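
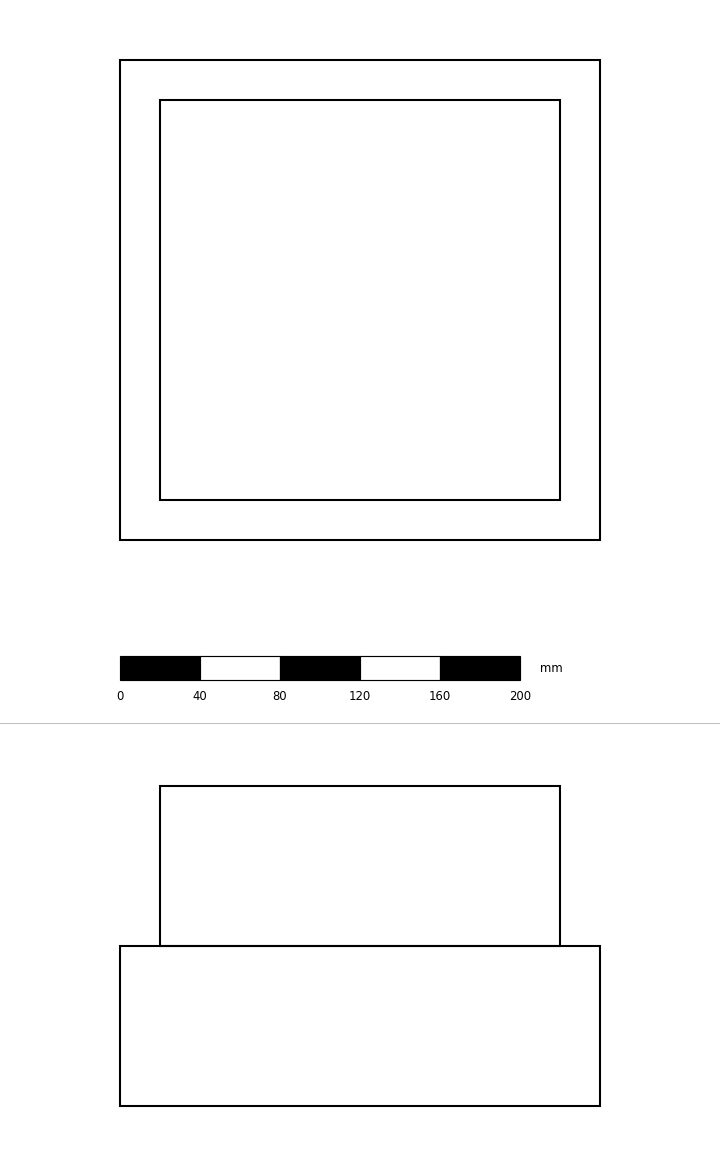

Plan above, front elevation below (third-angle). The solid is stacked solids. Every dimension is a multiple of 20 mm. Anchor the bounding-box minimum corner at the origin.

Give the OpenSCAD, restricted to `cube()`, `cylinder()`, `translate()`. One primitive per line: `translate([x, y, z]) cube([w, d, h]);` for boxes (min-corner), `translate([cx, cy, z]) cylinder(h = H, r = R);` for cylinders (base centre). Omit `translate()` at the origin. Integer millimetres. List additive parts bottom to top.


cube([240, 240, 80]);
translate([20, 20, 80]) cube([200, 200, 80]);


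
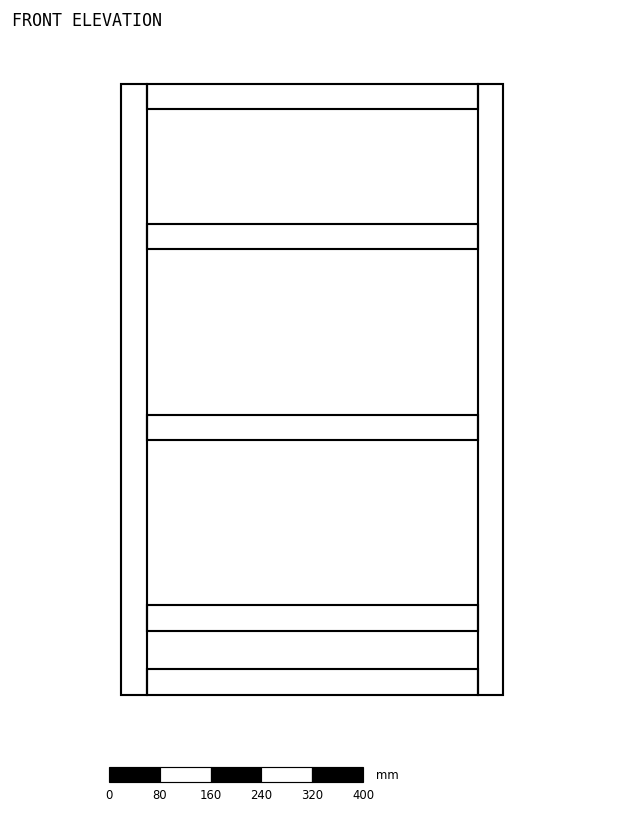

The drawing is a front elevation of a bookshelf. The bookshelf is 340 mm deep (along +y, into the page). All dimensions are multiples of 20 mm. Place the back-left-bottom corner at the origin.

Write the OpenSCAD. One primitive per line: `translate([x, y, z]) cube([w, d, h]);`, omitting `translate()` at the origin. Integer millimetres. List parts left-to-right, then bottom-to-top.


cube([40, 340, 960]);
translate([40, 0, 0]) cube([520, 340, 40]);
translate([40, 0, 100]) cube([520, 340, 40]);
translate([40, 0, 400]) cube([520, 340, 40]);
translate([40, 0, 700]) cube([520, 340, 40]);
translate([40, 0, 920]) cube([520, 340, 40]);
translate([560, 0, 0]) cube([40, 340, 960]);


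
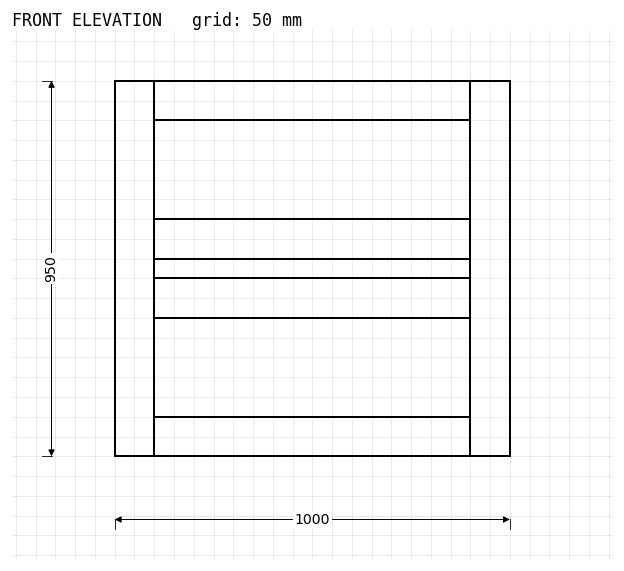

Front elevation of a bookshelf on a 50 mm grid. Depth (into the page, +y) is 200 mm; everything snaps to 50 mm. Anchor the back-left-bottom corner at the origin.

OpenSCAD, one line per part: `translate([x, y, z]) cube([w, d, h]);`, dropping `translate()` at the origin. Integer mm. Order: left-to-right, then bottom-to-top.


cube([100, 200, 950]);
translate([100, 0, 0]) cube([800, 200, 100]);
translate([100, 0, 350]) cube([800, 200, 100]);
translate([100, 0, 500]) cube([800, 200, 100]);
translate([100, 0, 850]) cube([800, 200, 100]);
translate([900, 0, 0]) cube([100, 200, 950]);


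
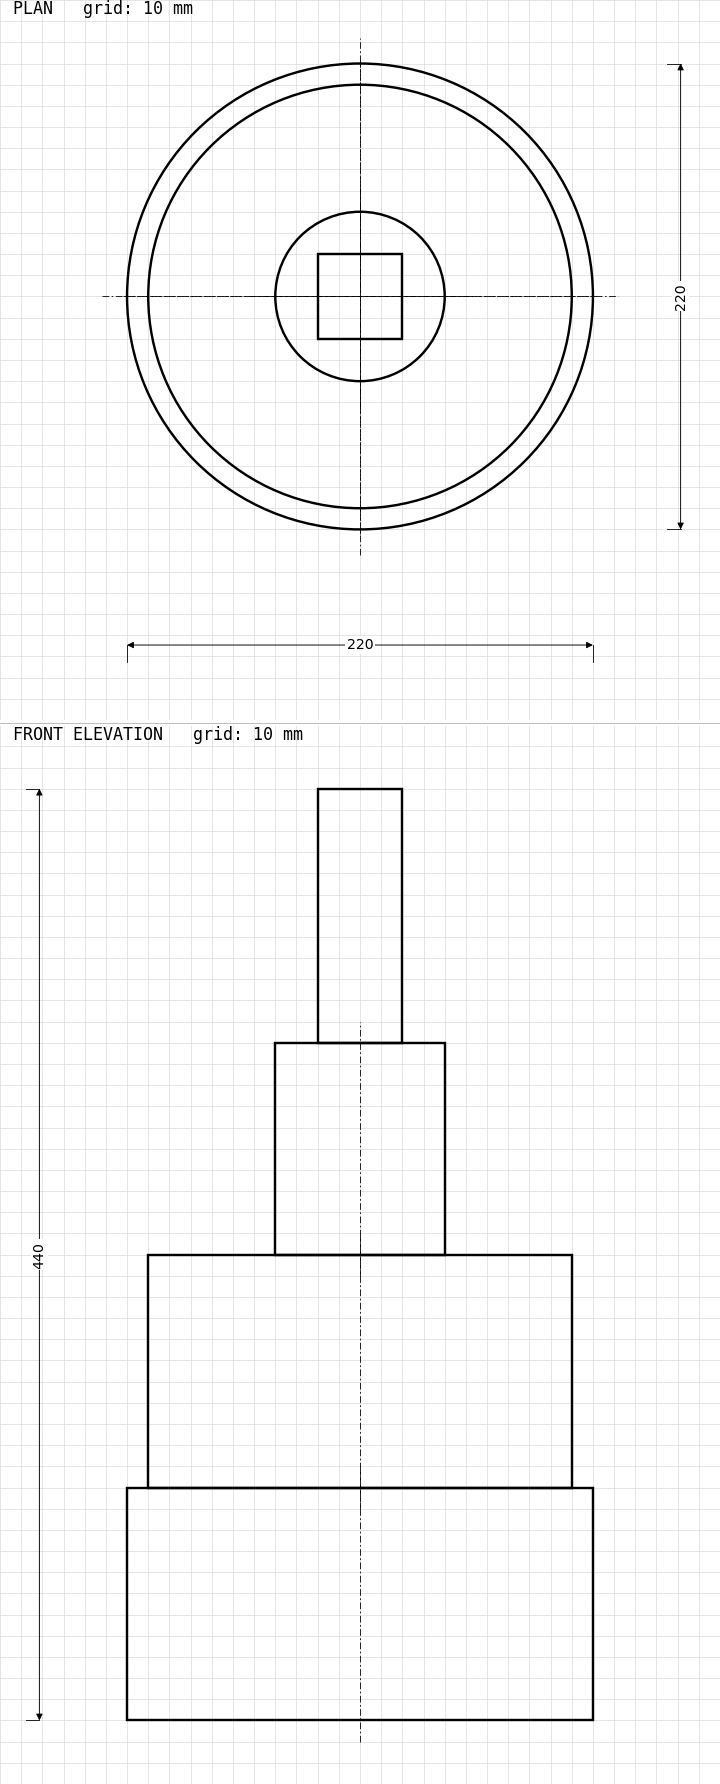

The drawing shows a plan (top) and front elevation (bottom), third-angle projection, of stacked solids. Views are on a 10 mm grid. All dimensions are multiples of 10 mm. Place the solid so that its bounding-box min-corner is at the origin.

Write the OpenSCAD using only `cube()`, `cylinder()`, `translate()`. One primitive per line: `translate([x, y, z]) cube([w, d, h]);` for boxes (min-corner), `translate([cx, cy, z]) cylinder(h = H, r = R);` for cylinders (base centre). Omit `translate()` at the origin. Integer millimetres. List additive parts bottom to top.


translate([110, 110, 0]) cylinder(h = 110, r = 110);
translate([110, 110, 110]) cylinder(h = 110, r = 100);
translate([110, 110, 220]) cylinder(h = 100, r = 40);
translate([90, 90, 320]) cube([40, 40, 120]);


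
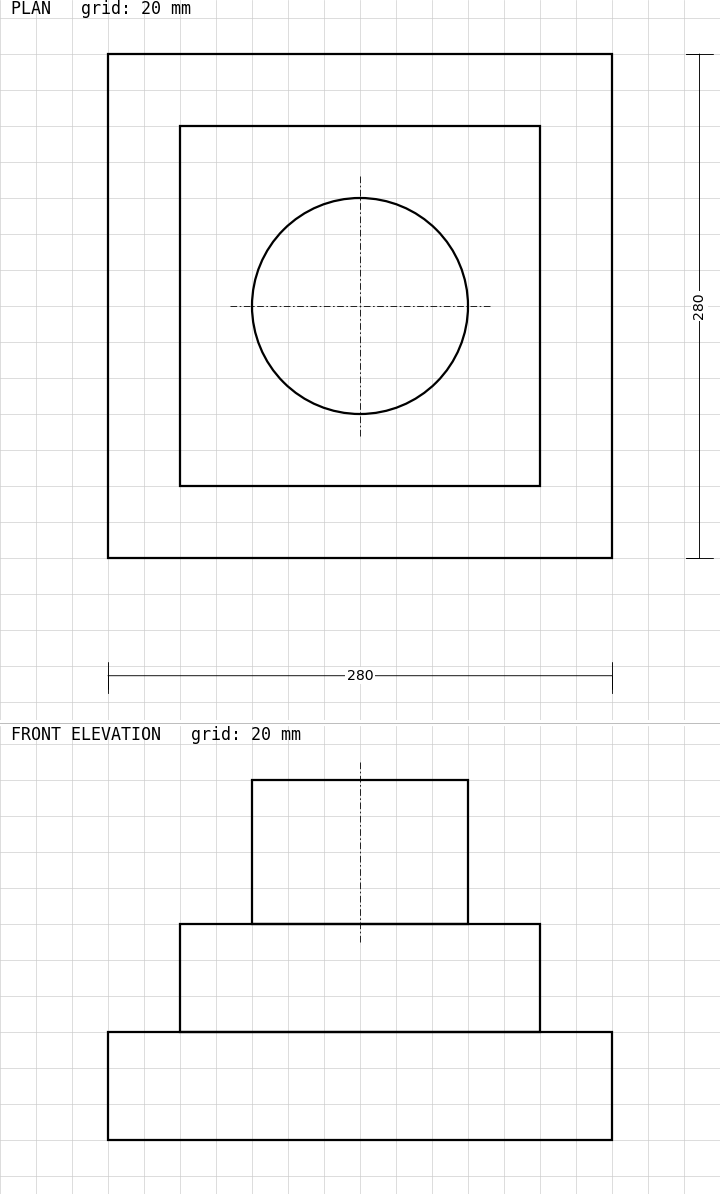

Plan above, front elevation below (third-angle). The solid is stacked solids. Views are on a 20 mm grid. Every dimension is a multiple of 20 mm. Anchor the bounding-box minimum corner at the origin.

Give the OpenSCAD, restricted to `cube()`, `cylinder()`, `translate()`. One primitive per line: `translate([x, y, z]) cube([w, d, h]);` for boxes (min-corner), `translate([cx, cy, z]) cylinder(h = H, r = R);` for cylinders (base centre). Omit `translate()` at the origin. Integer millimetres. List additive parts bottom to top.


cube([280, 280, 60]);
translate([40, 40, 60]) cube([200, 200, 60]);
translate([140, 140, 120]) cylinder(h = 80, r = 60);


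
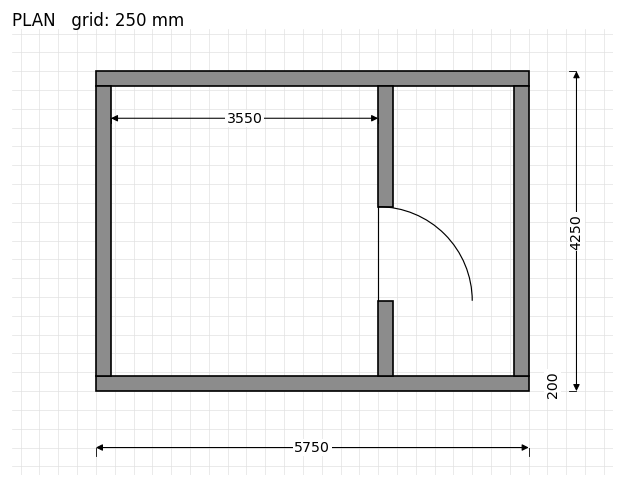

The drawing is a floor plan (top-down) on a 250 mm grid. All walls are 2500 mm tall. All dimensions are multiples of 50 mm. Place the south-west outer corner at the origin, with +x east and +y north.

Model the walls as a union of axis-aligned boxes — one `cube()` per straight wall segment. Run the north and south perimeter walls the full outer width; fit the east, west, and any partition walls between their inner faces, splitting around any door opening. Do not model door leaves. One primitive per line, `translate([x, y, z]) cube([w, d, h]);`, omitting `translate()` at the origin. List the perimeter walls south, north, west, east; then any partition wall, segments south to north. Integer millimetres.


cube([5750, 200, 2500]);
translate([0, 4050, 0]) cube([5750, 200, 2500]);
translate([0, 200, 0]) cube([200, 3850, 2500]);
translate([5550, 200, 0]) cube([200, 3850, 2500]);
translate([3750, 200, 0]) cube([200, 1000, 2500]);
translate([3750, 2450, 0]) cube([200, 1600, 2500]);


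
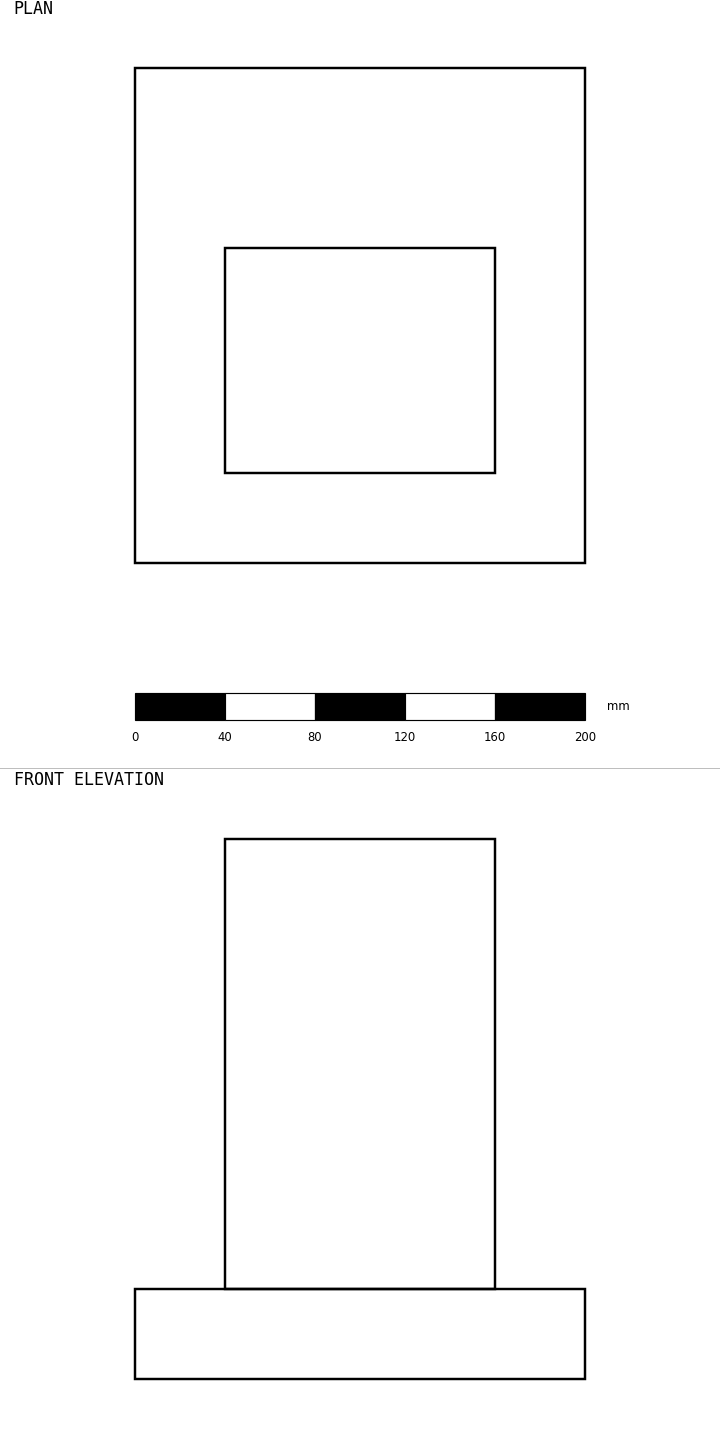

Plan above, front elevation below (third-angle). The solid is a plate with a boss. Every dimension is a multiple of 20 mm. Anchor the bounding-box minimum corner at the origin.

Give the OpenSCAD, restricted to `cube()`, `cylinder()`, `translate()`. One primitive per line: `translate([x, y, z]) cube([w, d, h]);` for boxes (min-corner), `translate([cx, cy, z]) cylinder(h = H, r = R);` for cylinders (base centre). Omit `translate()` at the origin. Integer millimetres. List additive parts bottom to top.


cube([200, 220, 40]);
translate([40, 40, 40]) cube([120, 100, 200]);


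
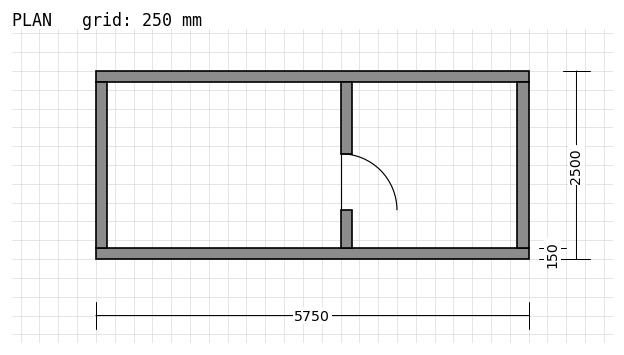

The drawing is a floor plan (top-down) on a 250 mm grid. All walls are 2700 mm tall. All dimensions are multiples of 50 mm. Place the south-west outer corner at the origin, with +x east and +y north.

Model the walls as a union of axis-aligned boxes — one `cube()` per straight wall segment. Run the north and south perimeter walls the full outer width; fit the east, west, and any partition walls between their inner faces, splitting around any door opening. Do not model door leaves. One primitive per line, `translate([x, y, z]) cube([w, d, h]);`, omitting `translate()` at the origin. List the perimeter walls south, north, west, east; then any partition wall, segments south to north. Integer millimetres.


cube([5750, 150, 2700]);
translate([0, 2350, 0]) cube([5750, 150, 2700]);
translate([0, 150, 0]) cube([150, 2200, 2700]);
translate([5600, 150, 0]) cube([150, 2200, 2700]);
translate([3250, 150, 0]) cube([150, 500, 2700]);
translate([3250, 1400, 0]) cube([150, 950, 2700]);


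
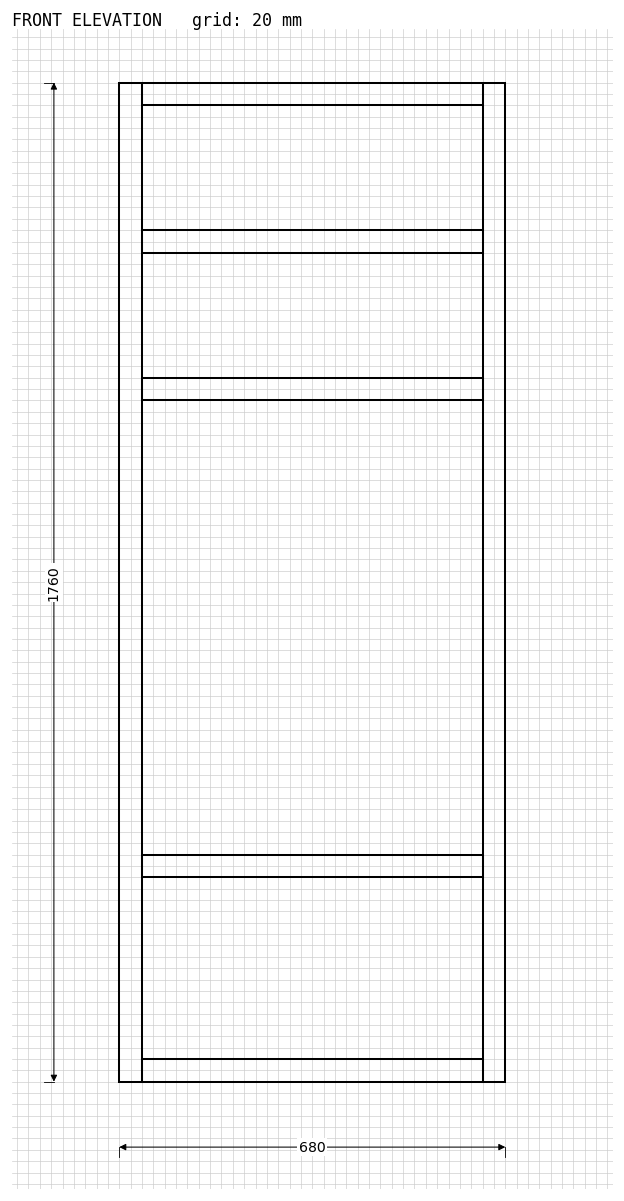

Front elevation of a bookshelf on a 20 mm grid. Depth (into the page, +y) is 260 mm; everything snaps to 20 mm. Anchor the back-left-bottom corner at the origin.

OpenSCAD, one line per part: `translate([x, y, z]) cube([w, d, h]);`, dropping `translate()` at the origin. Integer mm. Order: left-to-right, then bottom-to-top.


cube([40, 260, 1760]);
translate([40, 0, 0]) cube([600, 260, 40]);
translate([40, 0, 360]) cube([600, 260, 40]);
translate([40, 0, 1200]) cube([600, 260, 40]);
translate([40, 0, 1460]) cube([600, 260, 40]);
translate([40, 0, 1720]) cube([600, 260, 40]);
translate([640, 0, 0]) cube([40, 260, 1760]);


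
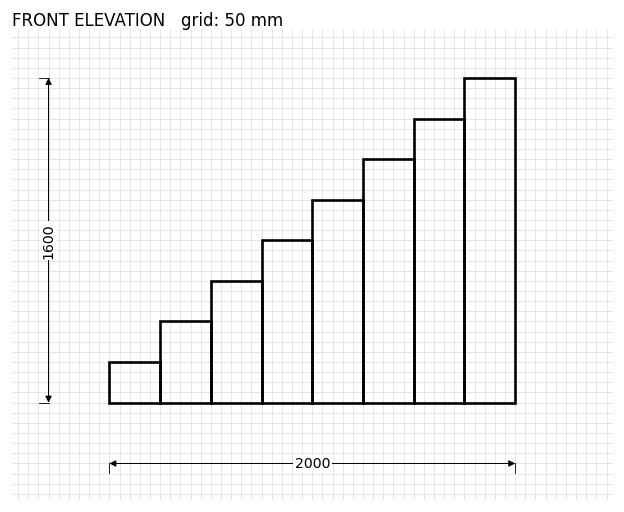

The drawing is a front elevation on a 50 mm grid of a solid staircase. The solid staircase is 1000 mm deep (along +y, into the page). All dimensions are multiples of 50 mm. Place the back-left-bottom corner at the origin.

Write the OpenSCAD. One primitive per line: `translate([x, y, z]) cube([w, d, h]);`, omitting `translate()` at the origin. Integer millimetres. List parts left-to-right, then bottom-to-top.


cube([250, 1000, 200]);
translate([250, 0, 0]) cube([250, 1000, 400]);
translate([500, 0, 0]) cube([250, 1000, 600]);
translate([750, 0, 0]) cube([250, 1000, 800]);
translate([1000, 0, 0]) cube([250, 1000, 1000]);
translate([1250, 0, 0]) cube([250, 1000, 1200]);
translate([1500, 0, 0]) cube([250, 1000, 1400]);
translate([1750, 0, 0]) cube([250, 1000, 1600]);


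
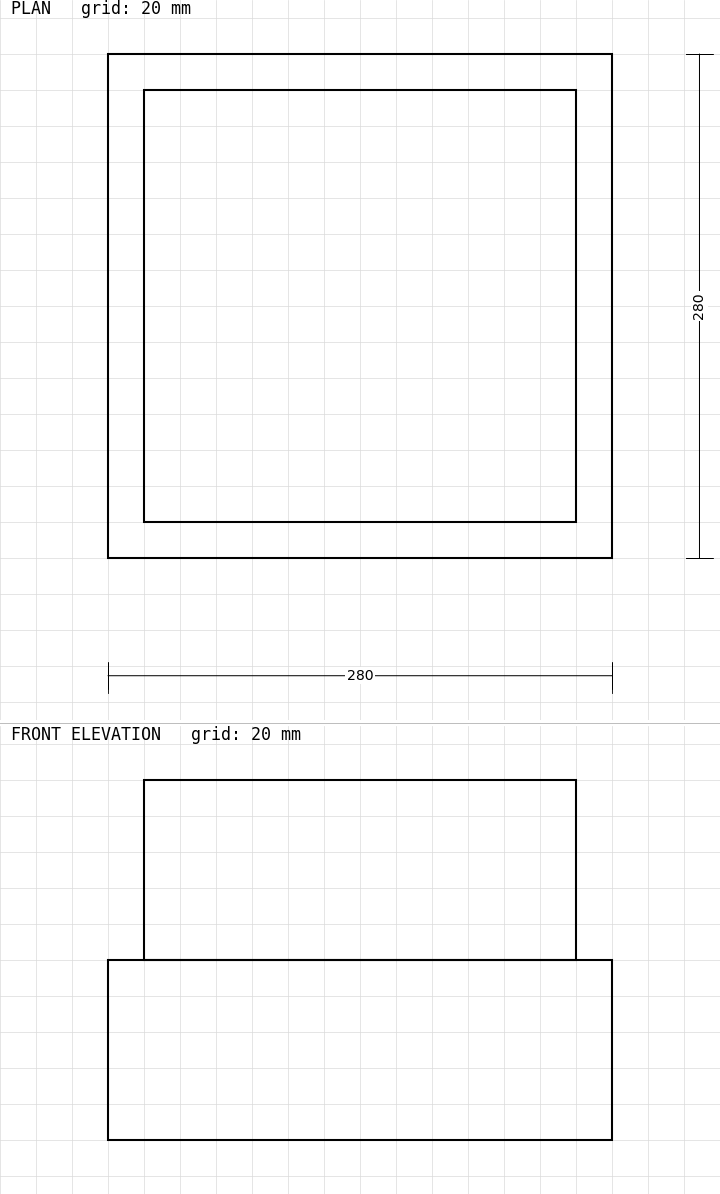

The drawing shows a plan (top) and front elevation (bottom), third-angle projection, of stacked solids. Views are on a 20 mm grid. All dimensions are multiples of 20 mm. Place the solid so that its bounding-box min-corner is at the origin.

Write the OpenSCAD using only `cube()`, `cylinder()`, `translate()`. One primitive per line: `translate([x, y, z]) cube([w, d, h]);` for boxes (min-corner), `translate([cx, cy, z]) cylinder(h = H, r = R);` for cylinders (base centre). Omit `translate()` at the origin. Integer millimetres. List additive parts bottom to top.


cube([280, 280, 100]);
translate([20, 20, 100]) cube([240, 240, 100]);


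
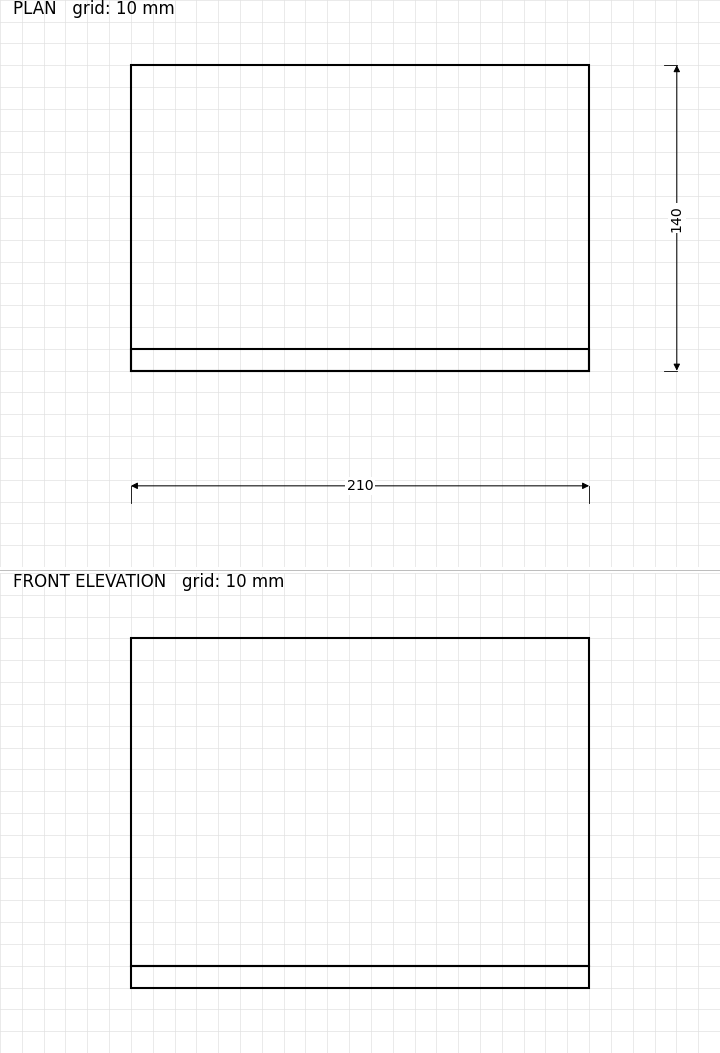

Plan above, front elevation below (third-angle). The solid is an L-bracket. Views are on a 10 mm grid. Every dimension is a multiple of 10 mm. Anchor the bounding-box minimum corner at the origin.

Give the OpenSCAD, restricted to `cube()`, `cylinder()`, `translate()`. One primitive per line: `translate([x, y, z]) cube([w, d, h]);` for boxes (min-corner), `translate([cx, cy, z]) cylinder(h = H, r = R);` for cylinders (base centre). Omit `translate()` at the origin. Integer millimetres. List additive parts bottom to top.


cube([210, 140, 10]);
translate([0, 0, 10]) cube([210, 10, 150]);


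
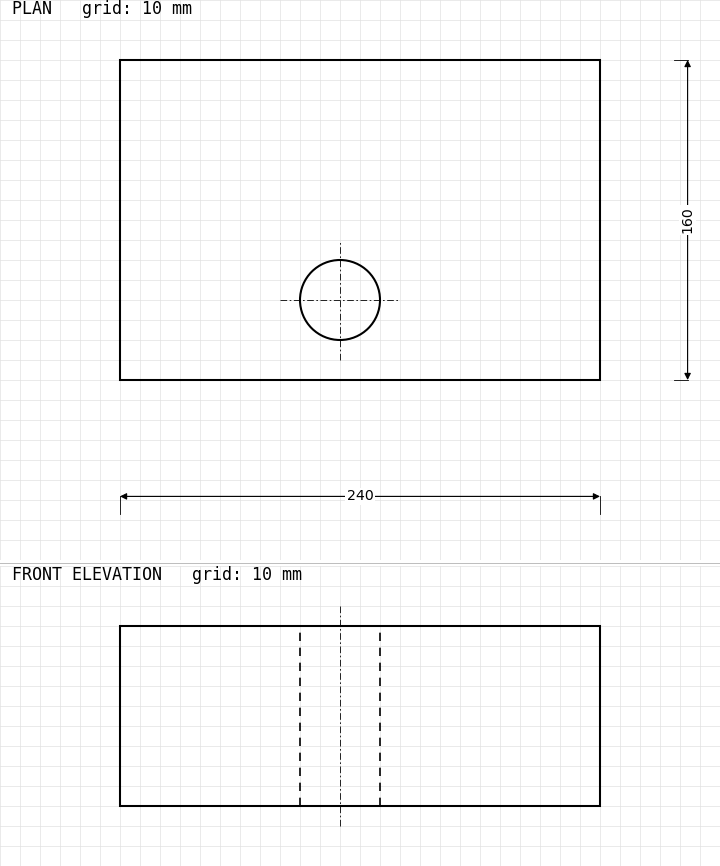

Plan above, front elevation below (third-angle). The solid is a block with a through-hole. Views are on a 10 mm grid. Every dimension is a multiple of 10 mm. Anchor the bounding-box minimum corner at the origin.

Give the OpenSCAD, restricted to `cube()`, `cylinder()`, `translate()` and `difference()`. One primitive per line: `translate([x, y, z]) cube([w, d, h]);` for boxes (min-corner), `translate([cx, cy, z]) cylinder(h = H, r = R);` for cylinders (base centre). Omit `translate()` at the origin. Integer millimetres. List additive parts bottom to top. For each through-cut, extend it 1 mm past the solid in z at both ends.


difference() {
  cube([240, 160, 90]);
  translate([110, 40, -1]) cylinder(h = 92, r = 20);
}


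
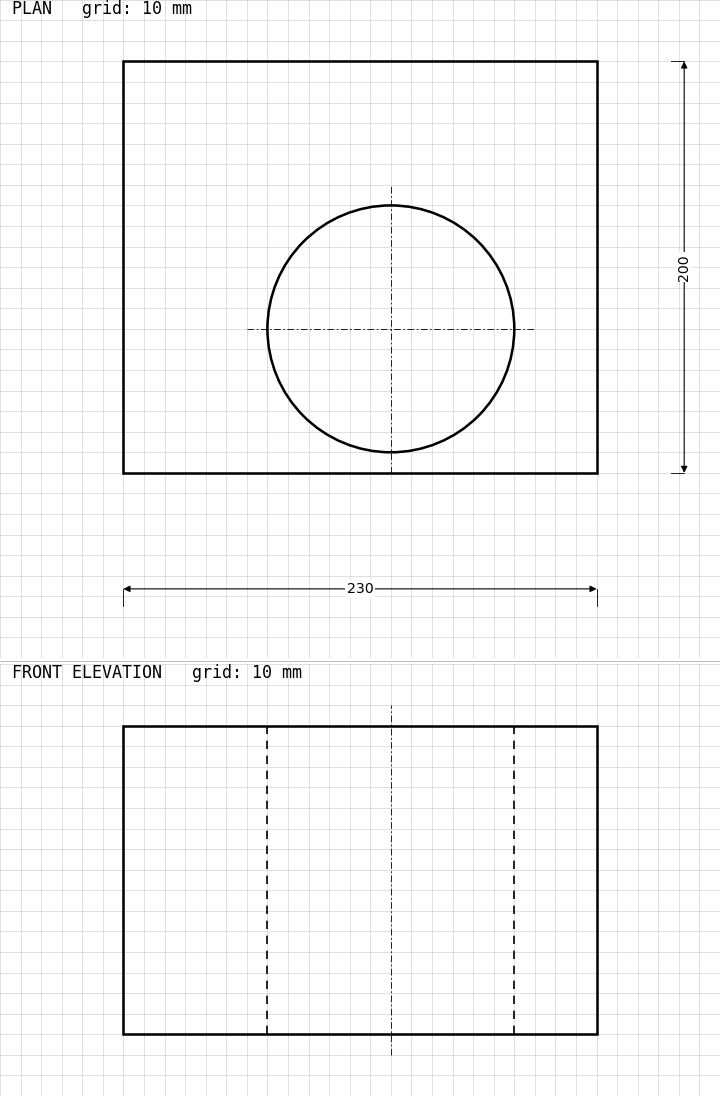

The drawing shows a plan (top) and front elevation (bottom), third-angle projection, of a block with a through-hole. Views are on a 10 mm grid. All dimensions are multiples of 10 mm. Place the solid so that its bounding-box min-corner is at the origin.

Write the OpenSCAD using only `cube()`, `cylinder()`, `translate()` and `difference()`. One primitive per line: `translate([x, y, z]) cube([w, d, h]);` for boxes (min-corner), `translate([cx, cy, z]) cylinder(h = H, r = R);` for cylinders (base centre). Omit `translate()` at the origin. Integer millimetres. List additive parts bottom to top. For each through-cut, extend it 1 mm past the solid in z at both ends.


difference() {
  cube([230, 200, 150]);
  translate([130, 70, -1]) cylinder(h = 152, r = 60);
}


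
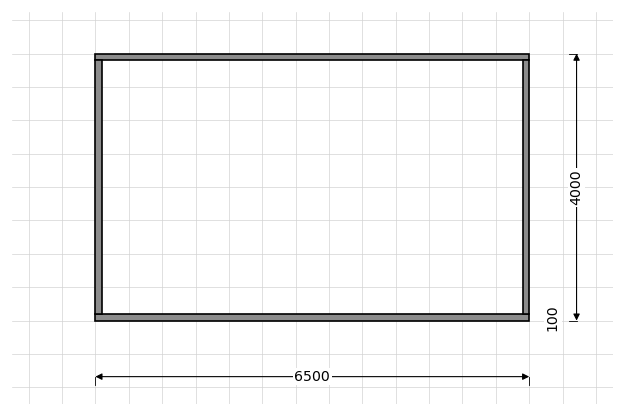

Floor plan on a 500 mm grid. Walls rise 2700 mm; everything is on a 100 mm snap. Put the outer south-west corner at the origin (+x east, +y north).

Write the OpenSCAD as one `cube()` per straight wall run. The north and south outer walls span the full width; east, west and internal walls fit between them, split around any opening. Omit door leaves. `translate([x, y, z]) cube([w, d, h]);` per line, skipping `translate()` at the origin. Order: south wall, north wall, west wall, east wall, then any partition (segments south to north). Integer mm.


cube([6500, 100, 2700]);
translate([0, 3900, 0]) cube([6500, 100, 2700]);
translate([0, 100, 0]) cube([100, 3800, 2700]);
translate([6400, 100, 0]) cube([100, 3800, 2700]);


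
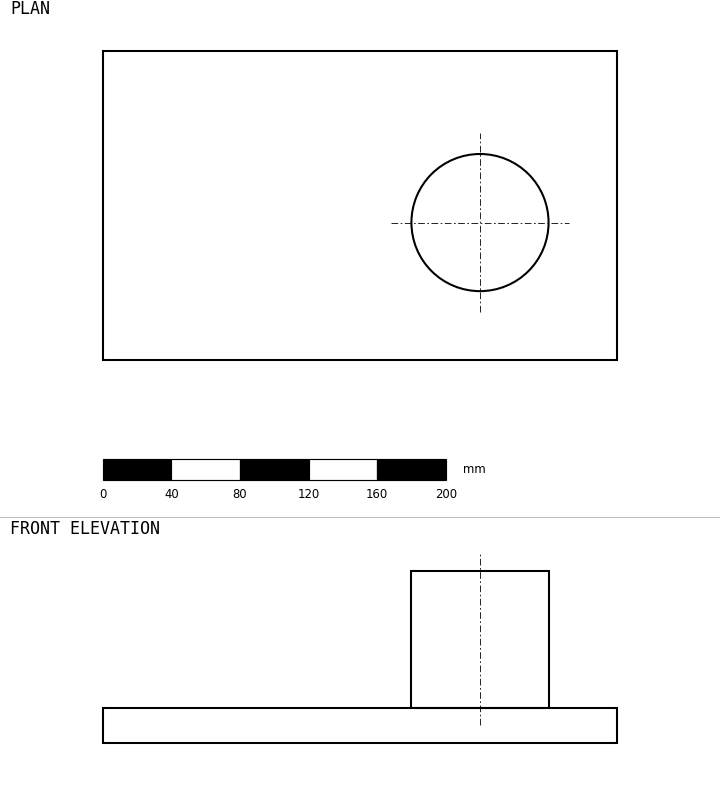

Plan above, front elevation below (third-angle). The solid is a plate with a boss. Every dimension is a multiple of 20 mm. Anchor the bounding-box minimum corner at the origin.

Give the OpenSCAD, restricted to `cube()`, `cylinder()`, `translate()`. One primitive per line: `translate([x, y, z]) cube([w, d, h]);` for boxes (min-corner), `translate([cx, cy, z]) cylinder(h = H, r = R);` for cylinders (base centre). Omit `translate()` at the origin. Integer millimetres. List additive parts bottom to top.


cube([300, 180, 20]);
translate([220, 80, 20]) cylinder(h = 80, r = 40);


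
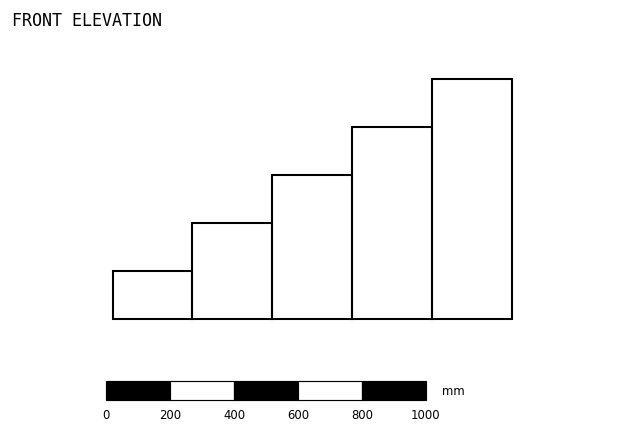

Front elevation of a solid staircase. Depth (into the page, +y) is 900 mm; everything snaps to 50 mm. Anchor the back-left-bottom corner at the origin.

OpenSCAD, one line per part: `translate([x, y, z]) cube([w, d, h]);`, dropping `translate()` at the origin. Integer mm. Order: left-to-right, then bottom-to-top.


cube([250, 900, 150]);
translate([250, 0, 0]) cube([250, 900, 300]);
translate([500, 0, 0]) cube([250, 900, 450]);
translate([750, 0, 0]) cube([250, 900, 600]);
translate([1000, 0, 0]) cube([250, 900, 750]);


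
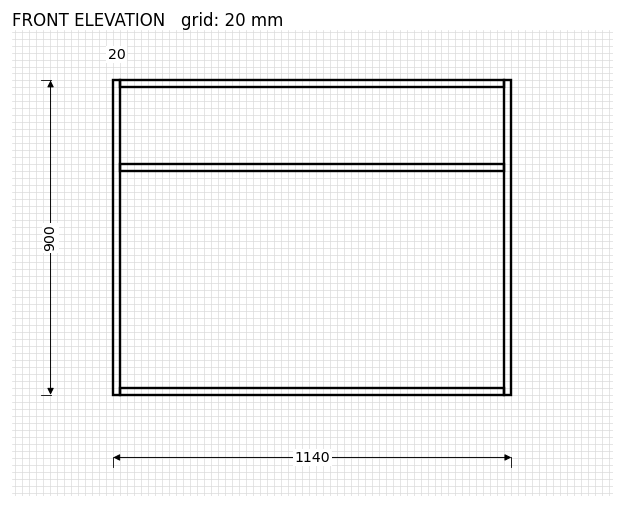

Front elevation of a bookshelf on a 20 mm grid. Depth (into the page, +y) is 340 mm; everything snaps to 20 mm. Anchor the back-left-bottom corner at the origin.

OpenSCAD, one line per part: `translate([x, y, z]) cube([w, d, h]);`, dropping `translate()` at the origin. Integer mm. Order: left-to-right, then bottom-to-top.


cube([20, 340, 900]);
translate([20, 0, 0]) cube([1100, 340, 20]);
translate([20, 0, 640]) cube([1100, 340, 20]);
translate([20, 0, 880]) cube([1100, 340, 20]);
translate([1120, 0, 0]) cube([20, 340, 900]);


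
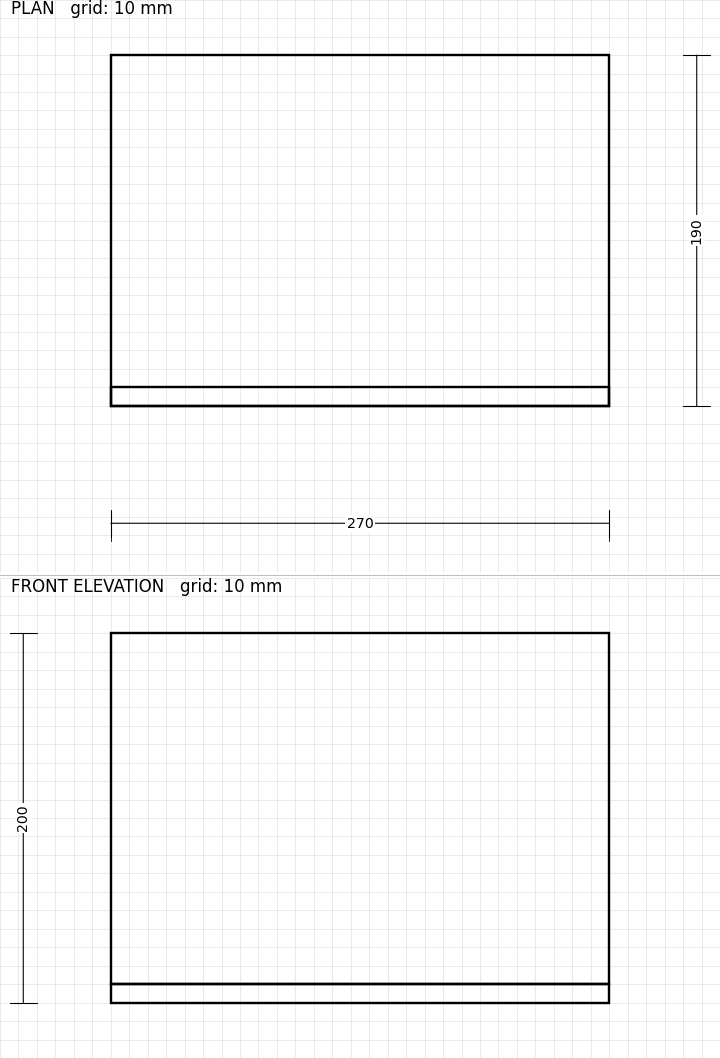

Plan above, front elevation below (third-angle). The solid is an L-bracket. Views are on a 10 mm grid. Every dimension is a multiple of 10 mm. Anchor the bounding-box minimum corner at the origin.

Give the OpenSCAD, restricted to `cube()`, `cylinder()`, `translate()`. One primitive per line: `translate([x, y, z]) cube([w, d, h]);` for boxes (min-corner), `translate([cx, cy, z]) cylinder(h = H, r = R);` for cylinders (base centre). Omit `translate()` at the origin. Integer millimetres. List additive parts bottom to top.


cube([270, 190, 10]);
translate([0, 0, 10]) cube([270, 10, 190]);


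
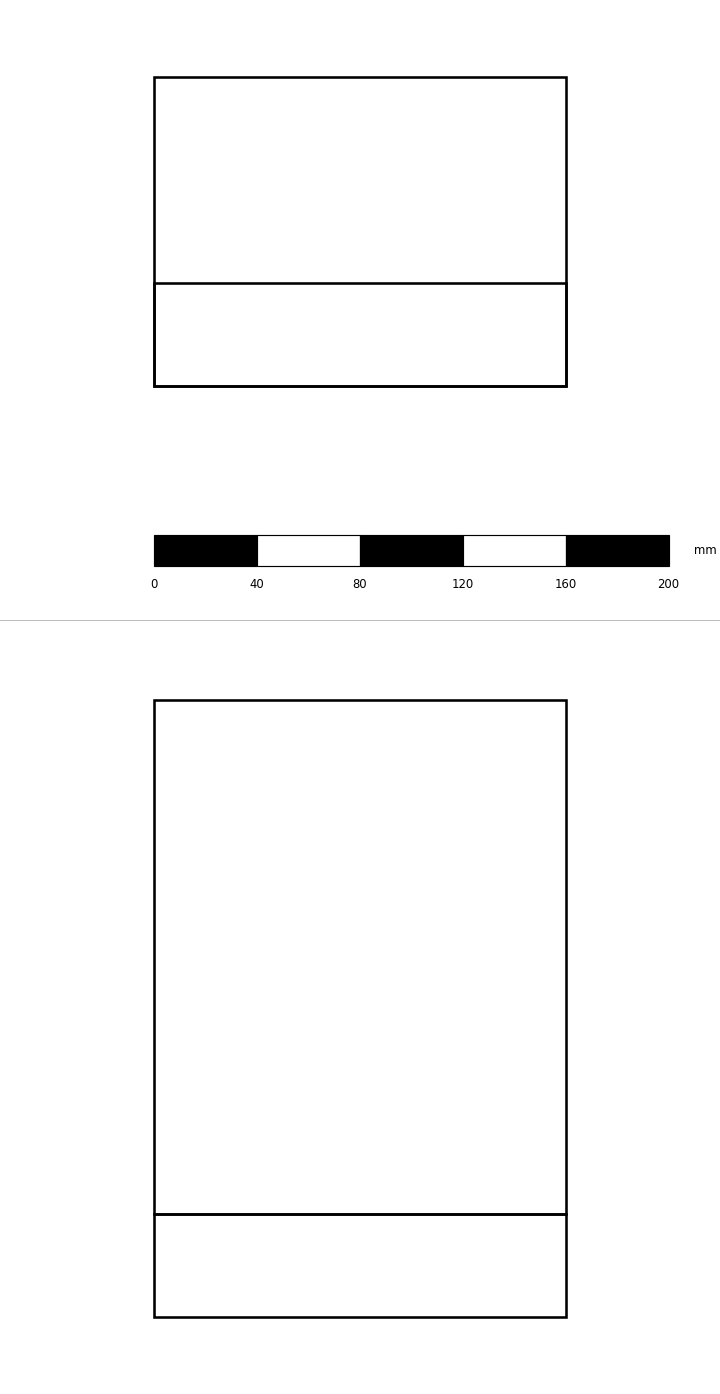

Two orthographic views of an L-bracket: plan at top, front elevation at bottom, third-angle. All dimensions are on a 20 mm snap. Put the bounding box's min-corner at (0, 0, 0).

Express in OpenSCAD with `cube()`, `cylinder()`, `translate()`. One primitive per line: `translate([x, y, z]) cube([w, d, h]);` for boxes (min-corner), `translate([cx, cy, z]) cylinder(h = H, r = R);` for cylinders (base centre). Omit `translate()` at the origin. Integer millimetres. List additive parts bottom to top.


cube([160, 120, 40]);
translate([0, 0, 40]) cube([160, 40, 200]);


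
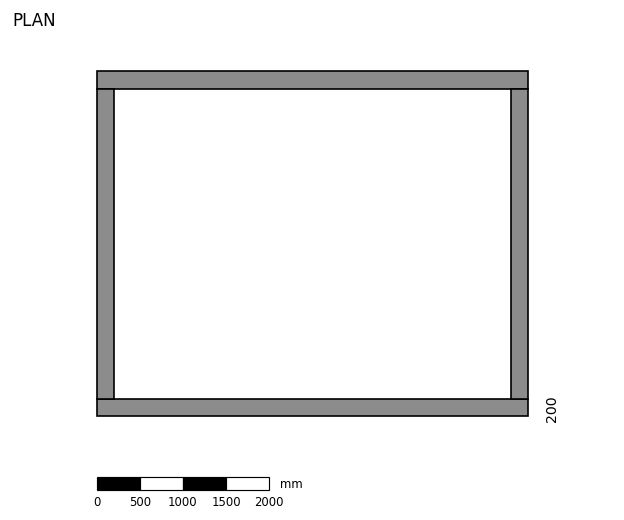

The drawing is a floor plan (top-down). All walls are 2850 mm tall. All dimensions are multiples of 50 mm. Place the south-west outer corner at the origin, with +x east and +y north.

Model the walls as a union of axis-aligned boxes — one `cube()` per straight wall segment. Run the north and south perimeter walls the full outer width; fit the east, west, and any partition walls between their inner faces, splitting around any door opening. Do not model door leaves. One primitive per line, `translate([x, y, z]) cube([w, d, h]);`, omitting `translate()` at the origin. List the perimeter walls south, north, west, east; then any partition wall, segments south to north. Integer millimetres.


cube([5000, 200, 2850]);
translate([0, 3800, 0]) cube([5000, 200, 2850]);
translate([0, 200, 0]) cube([200, 3600, 2850]);
translate([4800, 200, 0]) cube([200, 3600, 2850]);


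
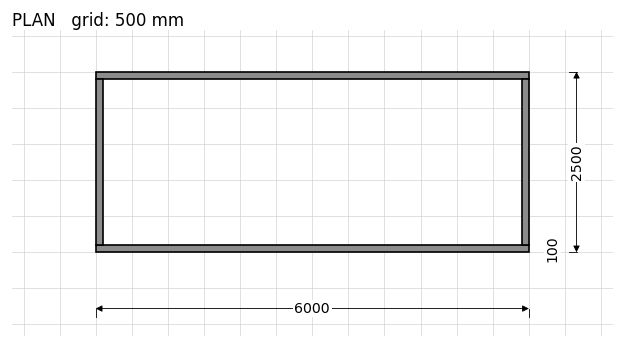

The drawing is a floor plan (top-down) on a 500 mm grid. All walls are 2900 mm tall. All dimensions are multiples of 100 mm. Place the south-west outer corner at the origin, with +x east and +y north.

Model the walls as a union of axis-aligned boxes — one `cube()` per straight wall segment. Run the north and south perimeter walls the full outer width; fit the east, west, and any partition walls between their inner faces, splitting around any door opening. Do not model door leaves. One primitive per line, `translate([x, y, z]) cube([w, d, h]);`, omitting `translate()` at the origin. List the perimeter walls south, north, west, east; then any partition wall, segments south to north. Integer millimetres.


cube([6000, 100, 2900]);
translate([0, 2400, 0]) cube([6000, 100, 2900]);
translate([0, 100, 0]) cube([100, 2300, 2900]);
translate([5900, 100, 0]) cube([100, 2300, 2900]);


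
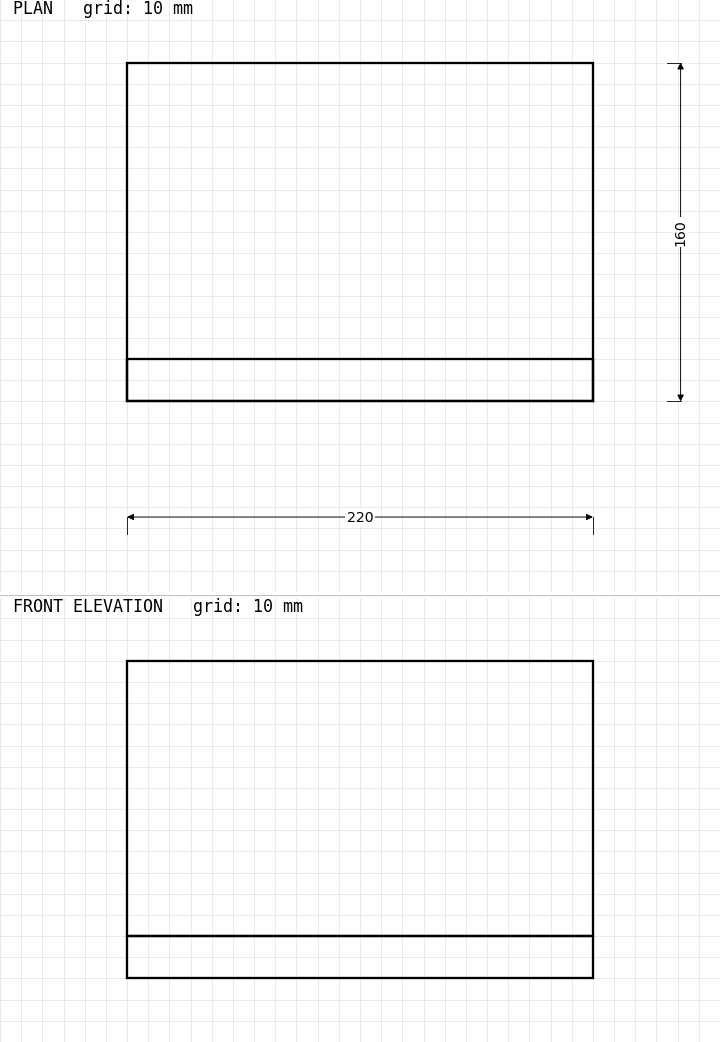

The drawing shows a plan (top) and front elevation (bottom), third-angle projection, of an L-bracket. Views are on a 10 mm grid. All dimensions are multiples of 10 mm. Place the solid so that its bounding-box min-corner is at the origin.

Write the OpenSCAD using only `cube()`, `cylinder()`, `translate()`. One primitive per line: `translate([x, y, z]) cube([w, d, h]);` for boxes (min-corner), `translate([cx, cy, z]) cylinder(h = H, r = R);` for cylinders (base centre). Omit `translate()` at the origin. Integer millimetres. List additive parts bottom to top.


cube([220, 160, 20]);
translate([0, 0, 20]) cube([220, 20, 130]);


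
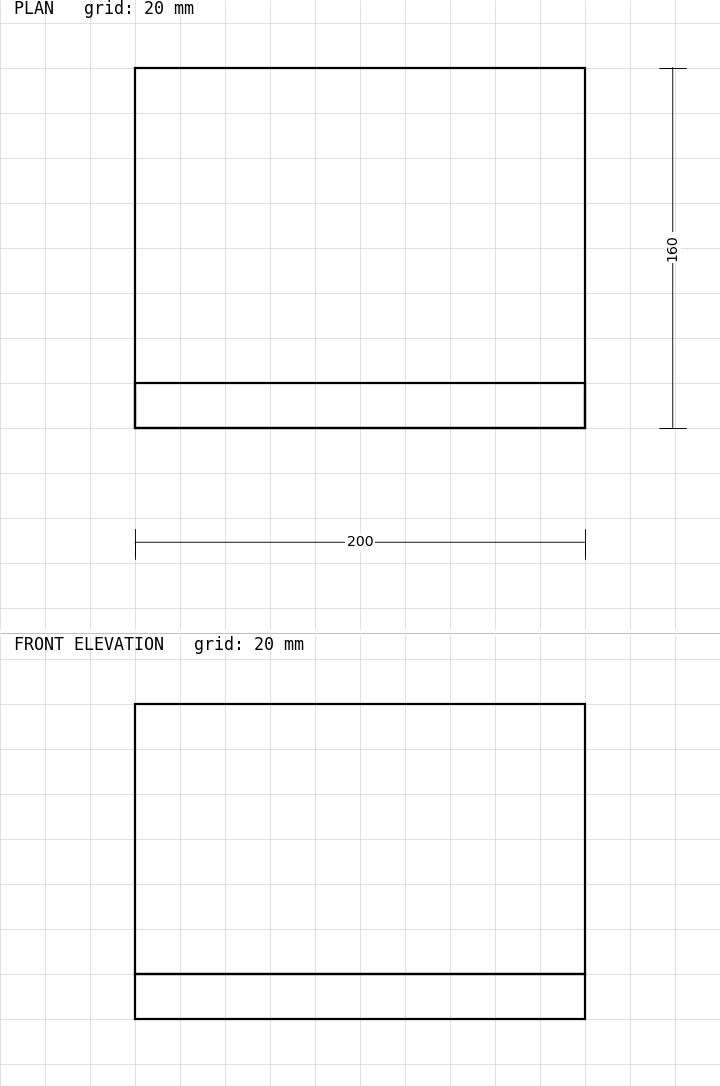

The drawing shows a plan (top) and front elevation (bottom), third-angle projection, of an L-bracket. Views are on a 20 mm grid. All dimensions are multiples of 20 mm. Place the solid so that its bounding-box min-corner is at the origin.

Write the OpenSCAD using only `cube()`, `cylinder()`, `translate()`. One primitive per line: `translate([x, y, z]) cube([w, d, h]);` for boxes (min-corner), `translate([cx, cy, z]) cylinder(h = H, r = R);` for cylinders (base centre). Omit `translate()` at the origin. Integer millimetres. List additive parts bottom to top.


cube([200, 160, 20]);
translate([0, 0, 20]) cube([200, 20, 120]);


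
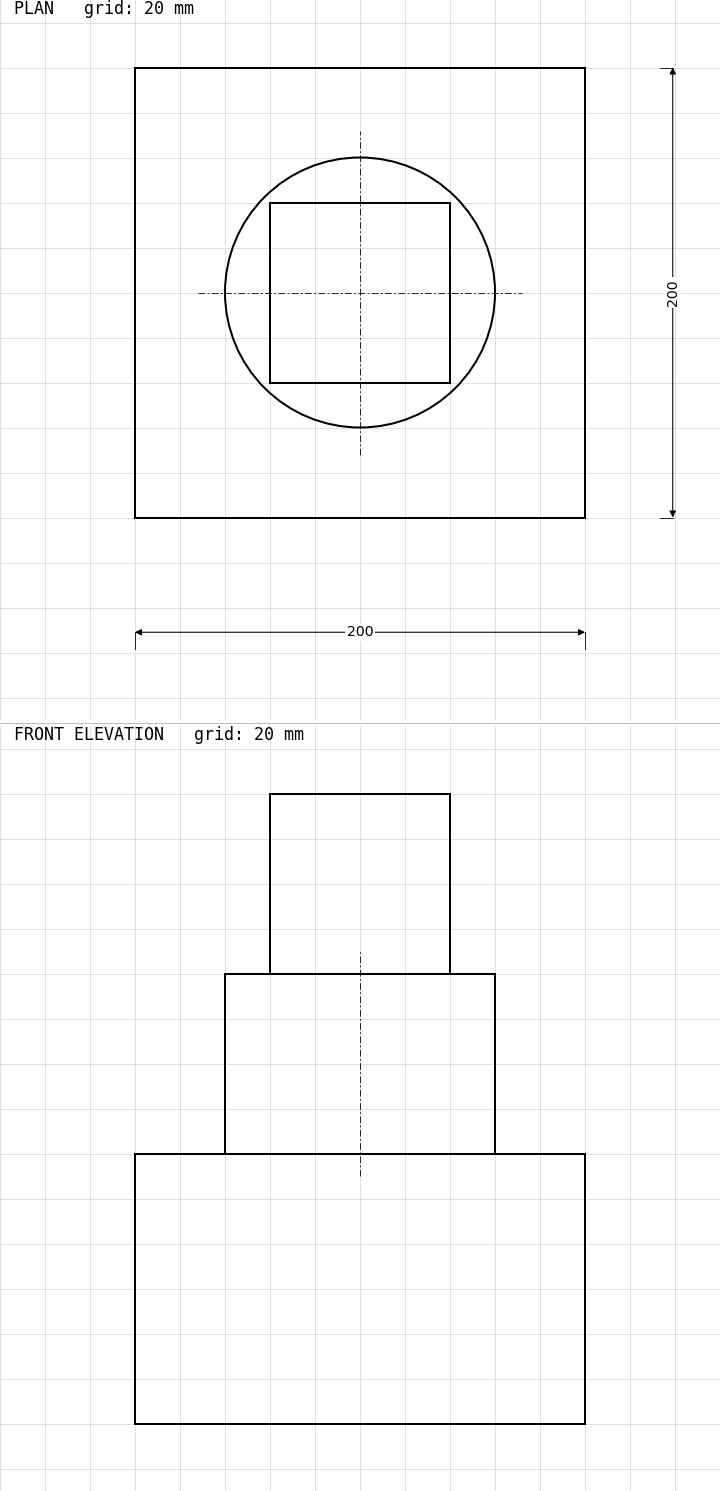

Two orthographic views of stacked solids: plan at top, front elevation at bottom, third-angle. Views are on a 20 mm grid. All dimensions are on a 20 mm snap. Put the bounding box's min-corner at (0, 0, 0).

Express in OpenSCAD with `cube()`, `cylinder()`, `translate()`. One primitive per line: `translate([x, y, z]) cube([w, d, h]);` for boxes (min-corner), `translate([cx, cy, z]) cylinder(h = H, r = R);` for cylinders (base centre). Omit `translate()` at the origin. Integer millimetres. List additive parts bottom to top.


cube([200, 200, 120]);
translate([100, 100, 120]) cylinder(h = 80, r = 60);
translate([60, 60, 200]) cube([80, 80, 80]);


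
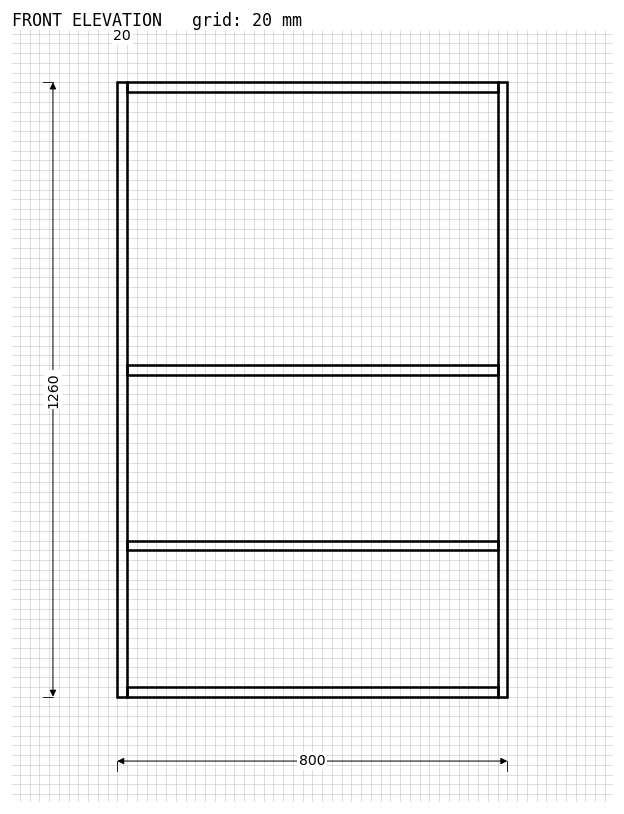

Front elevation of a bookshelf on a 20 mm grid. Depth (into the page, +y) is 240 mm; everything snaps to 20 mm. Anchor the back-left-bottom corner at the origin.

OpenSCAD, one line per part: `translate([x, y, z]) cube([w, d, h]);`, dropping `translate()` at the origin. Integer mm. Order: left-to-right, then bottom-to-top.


cube([20, 240, 1260]);
translate([20, 0, 0]) cube([760, 240, 20]);
translate([20, 0, 300]) cube([760, 240, 20]);
translate([20, 0, 660]) cube([760, 240, 20]);
translate([20, 0, 1240]) cube([760, 240, 20]);
translate([780, 0, 0]) cube([20, 240, 1260]);


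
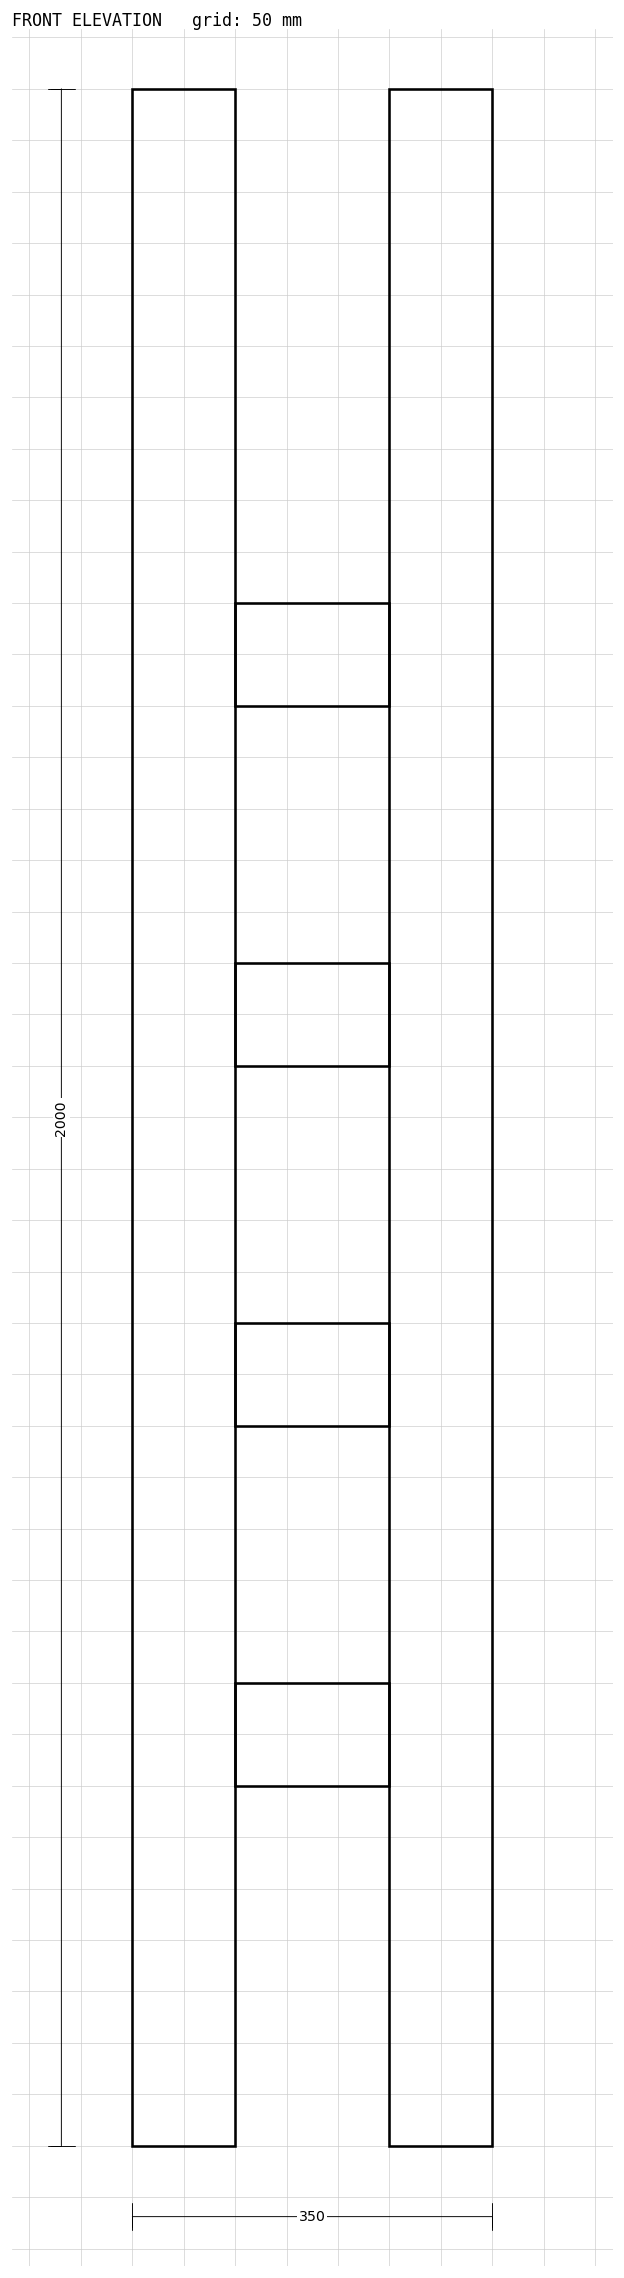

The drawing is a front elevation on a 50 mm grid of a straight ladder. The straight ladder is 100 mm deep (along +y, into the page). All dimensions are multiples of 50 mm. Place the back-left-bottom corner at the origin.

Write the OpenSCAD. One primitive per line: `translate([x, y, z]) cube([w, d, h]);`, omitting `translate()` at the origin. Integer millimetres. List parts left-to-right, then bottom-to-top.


cube([100, 100, 2000]);
translate([100, 0, 350]) cube([150, 100, 100]);
translate([100, 0, 700]) cube([150, 100, 100]);
translate([100, 0, 1050]) cube([150, 100, 100]);
translate([100, 0, 1400]) cube([150, 100, 100]);
translate([250, 0, 0]) cube([100, 100, 2000]);


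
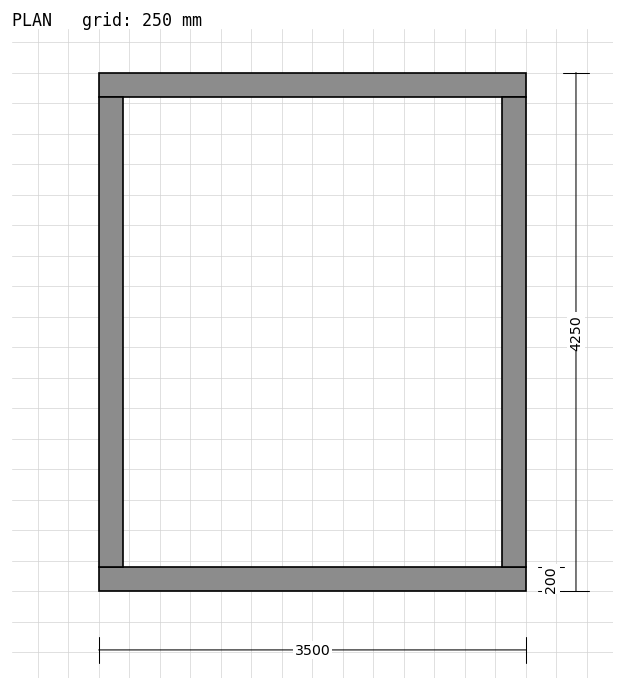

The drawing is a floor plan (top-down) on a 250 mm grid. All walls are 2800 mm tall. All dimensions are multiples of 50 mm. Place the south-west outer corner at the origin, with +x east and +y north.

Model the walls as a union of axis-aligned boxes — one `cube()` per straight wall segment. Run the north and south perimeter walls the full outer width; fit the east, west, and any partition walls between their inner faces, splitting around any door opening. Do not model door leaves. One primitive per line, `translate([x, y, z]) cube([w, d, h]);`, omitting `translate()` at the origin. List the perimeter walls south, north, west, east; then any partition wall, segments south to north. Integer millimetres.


cube([3500, 200, 2800]);
translate([0, 4050, 0]) cube([3500, 200, 2800]);
translate([0, 200, 0]) cube([200, 3850, 2800]);
translate([3300, 200, 0]) cube([200, 3850, 2800]);


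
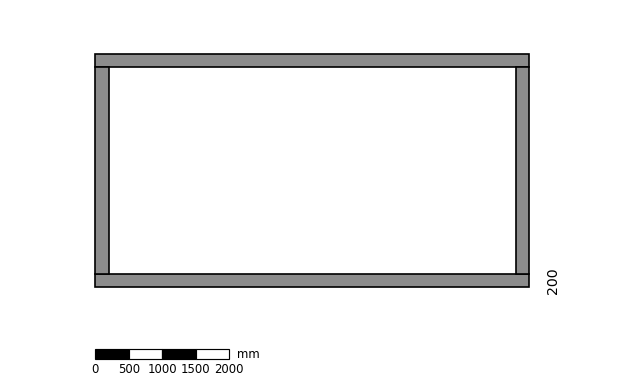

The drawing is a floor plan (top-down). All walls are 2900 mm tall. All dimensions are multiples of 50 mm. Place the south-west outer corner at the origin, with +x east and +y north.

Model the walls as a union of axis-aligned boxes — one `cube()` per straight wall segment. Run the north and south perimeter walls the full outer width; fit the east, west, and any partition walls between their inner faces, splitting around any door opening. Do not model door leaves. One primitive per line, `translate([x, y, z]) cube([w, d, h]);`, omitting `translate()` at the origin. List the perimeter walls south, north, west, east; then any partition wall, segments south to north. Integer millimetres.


cube([6500, 200, 2900]);
translate([0, 3300, 0]) cube([6500, 200, 2900]);
translate([0, 200, 0]) cube([200, 3100, 2900]);
translate([6300, 200, 0]) cube([200, 3100, 2900]);


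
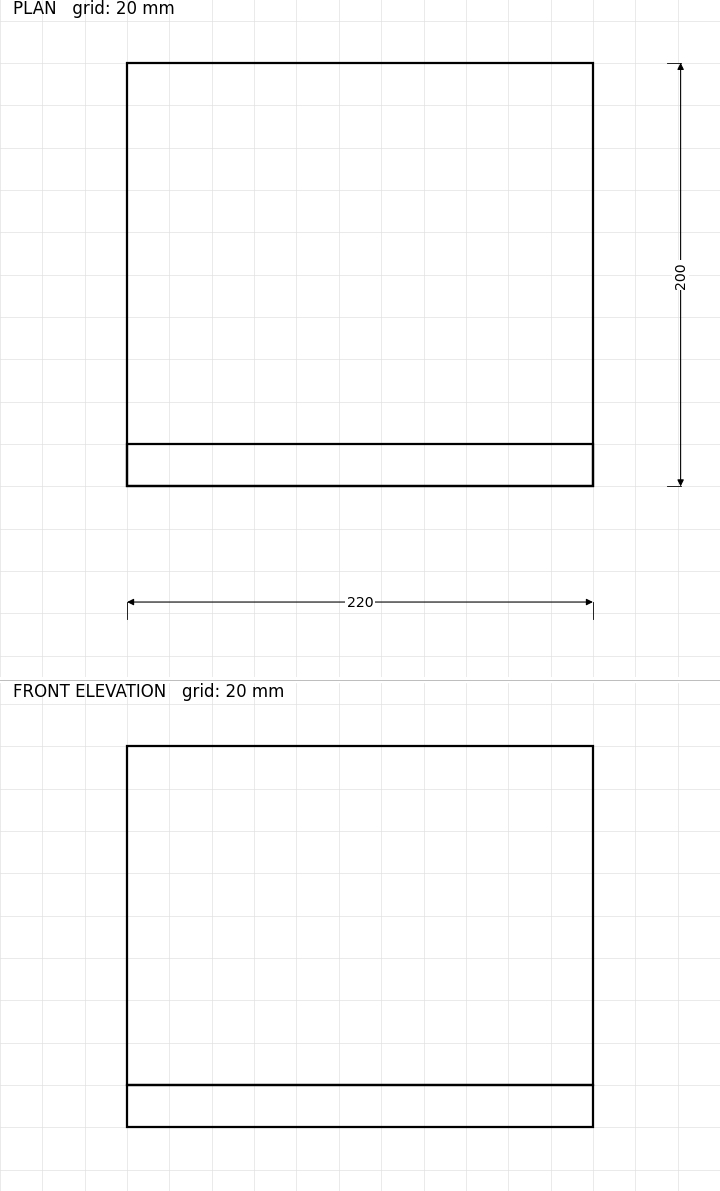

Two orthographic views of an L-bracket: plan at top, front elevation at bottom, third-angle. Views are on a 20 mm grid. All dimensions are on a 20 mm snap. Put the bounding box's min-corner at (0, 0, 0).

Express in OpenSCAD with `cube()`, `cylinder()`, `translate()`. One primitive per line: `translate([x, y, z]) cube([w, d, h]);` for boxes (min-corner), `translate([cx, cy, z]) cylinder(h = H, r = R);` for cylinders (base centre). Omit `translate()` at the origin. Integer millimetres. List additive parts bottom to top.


cube([220, 200, 20]);
translate([0, 0, 20]) cube([220, 20, 160]);


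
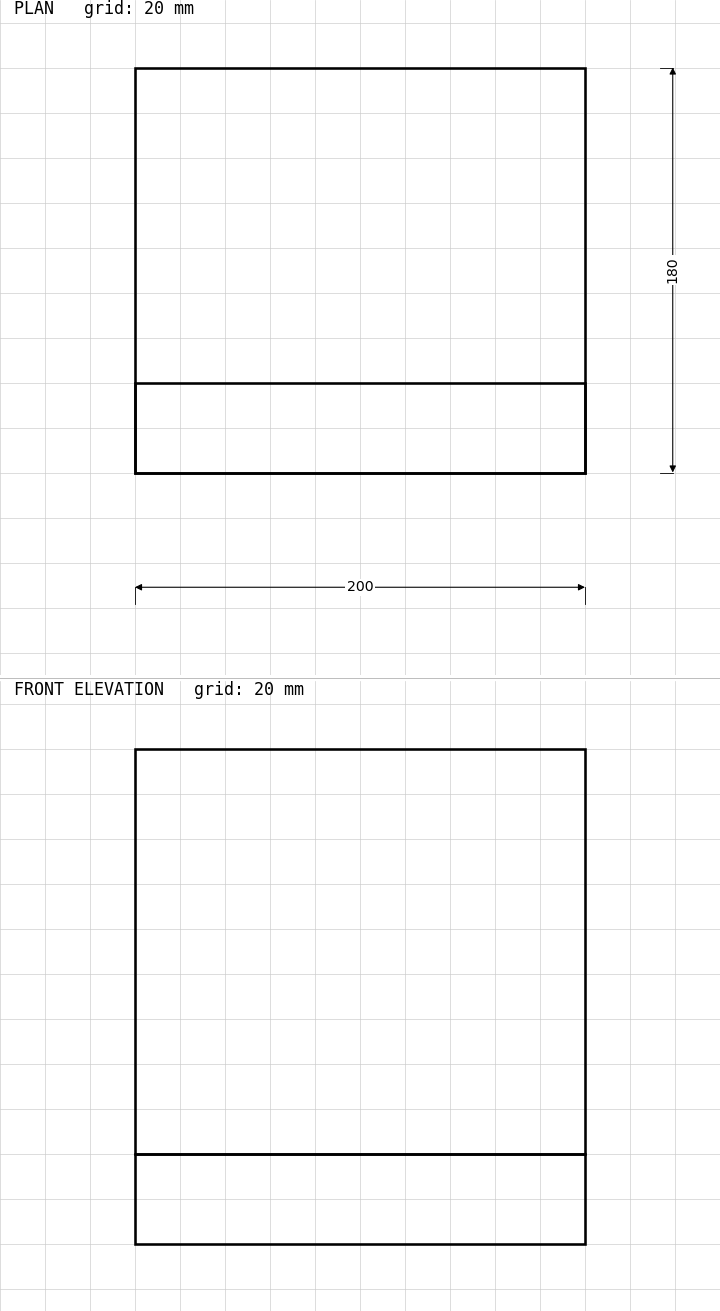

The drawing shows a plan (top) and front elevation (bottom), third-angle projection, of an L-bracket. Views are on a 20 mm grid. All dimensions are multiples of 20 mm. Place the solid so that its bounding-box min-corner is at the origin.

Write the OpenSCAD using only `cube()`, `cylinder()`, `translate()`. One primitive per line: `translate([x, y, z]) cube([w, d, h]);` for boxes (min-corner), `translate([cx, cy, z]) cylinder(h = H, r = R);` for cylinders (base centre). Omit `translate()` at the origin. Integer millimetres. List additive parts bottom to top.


cube([200, 180, 40]);
translate([0, 0, 40]) cube([200, 40, 180]);


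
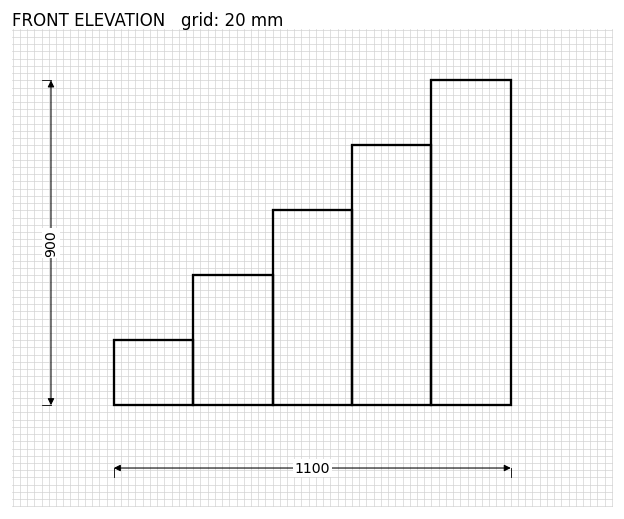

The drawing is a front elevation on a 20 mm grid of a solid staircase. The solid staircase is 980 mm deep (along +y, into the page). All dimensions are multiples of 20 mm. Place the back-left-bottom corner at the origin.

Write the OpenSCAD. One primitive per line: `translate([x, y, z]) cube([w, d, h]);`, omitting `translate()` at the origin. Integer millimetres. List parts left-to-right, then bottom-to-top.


cube([220, 980, 180]);
translate([220, 0, 0]) cube([220, 980, 360]);
translate([440, 0, 0]) cube([220, 980, 540]);
translate([660, 0, 0]) cube([220, 980, 720]);
translate([880, 0, 0]) cube([220, 980, 900]);


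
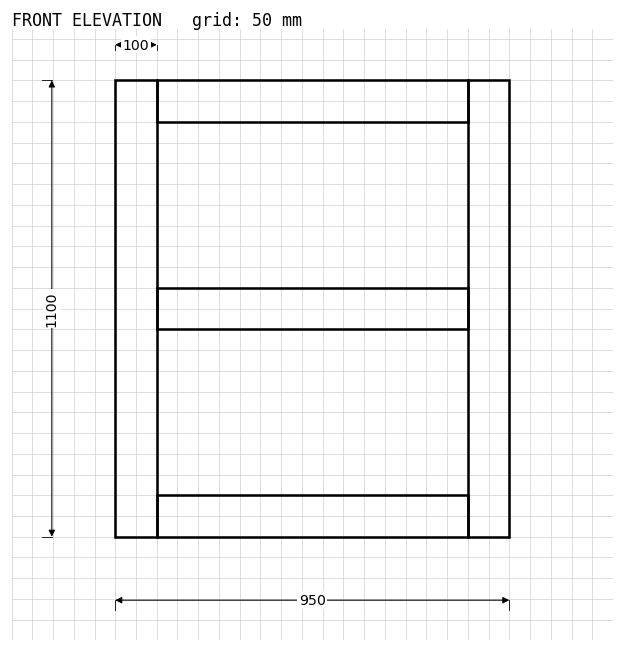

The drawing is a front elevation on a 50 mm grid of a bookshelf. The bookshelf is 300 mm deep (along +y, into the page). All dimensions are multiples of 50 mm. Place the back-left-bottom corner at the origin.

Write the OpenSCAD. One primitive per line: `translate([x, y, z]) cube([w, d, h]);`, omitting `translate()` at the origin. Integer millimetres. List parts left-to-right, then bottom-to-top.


cube([100, 300, 1100]);
translate([100, 0, 0]) cube([750, 300, 100]);
translate([100, 0, 500]) cube([750, 300, 100]);
translate([100, 0, 1000]) cube([750, 300, 100]);
translate([850, 0, 0]) cube([100, 300, 1100]);


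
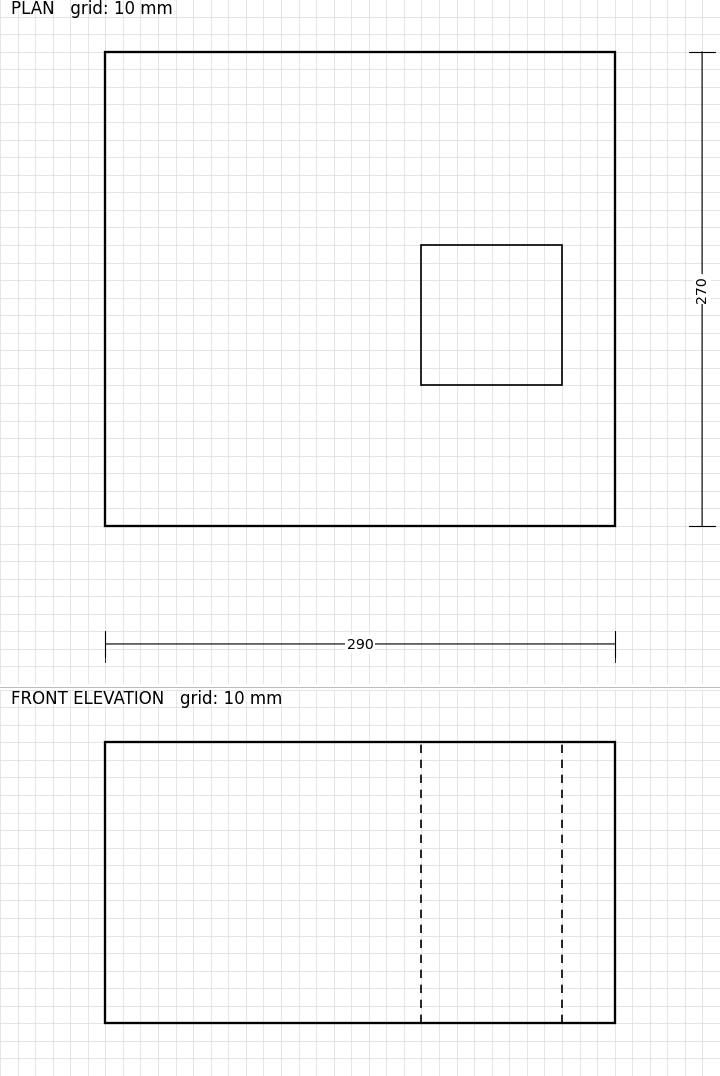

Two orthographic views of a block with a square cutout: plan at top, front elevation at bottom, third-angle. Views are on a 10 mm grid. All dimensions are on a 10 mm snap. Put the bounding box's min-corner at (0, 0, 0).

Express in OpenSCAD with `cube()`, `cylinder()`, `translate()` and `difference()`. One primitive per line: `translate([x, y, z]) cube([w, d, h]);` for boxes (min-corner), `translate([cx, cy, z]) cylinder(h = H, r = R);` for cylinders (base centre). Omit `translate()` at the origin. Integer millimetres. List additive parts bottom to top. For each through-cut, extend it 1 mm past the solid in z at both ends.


difference() {
  cube([290, 270, 160]);
  translate([180, 80, -1]) cube([80, 80, 162]);
}


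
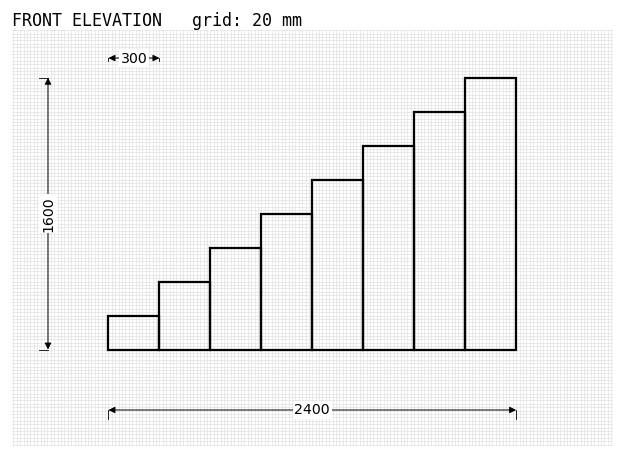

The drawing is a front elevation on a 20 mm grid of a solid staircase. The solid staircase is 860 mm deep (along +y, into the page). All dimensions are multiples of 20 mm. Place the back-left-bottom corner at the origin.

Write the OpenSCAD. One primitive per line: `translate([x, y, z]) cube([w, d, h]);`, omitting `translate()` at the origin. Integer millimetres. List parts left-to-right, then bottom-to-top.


cube([300, 860, 200]);
translate([300, 0, 0]) cube([300, 860, 400]);
translate([600, 0, 0]) cube([300, 860, 600]);
translate([900, 0, 0]) cube([300, 860, 800]);
translate([1200, 0, 0]) cube([300, 860, 1000]);
translate([1500, 0, 0]) cube([300, 860, 1200]);
translate([1800, 0, 0]) cube([300, 860, 1400]);
translate([2100, 0, 0]) cube([300, 860, 1600]);


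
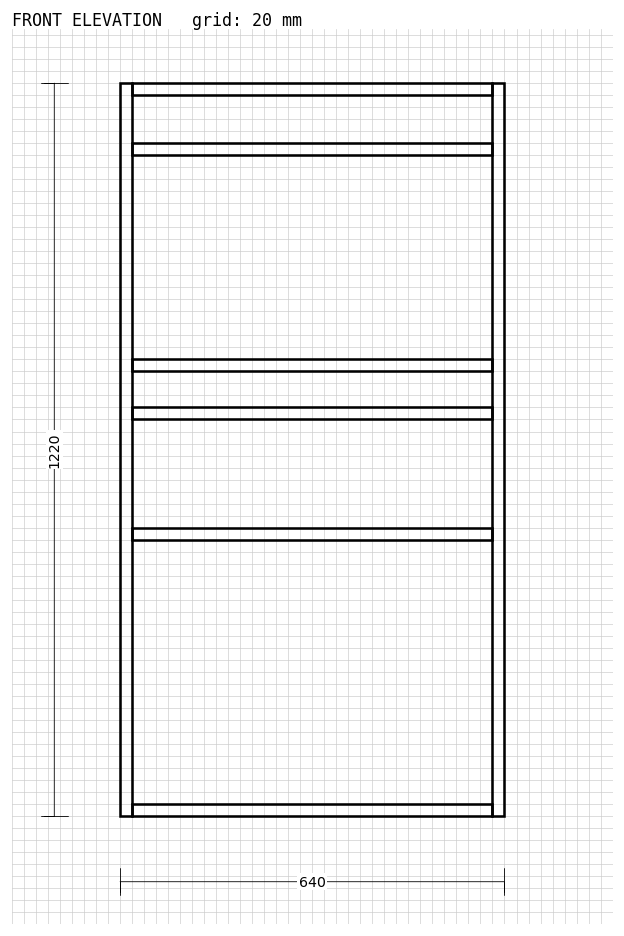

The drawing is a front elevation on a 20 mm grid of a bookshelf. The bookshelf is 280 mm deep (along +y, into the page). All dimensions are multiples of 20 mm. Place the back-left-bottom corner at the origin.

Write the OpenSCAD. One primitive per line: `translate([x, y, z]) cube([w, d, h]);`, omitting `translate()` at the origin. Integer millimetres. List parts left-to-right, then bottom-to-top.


cube([20, 280, 1220]);
translate([20, 0, 0]) cube([600, 280, 20]);
translate([20, 0, 460]) cube([600, 280, 20]);
translate([20, 0, 660]) cube([600, 280, 20]);
translate([20, 0, 740]) cube([600, 280, 20]);
translate([20, 0, 1100]) cube([600, 280, 20]);
translate([20, 0, 1200]) cube([600, 280, 20]);
translate([620, 0, 0]) cube([20, 280, 1220]);
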